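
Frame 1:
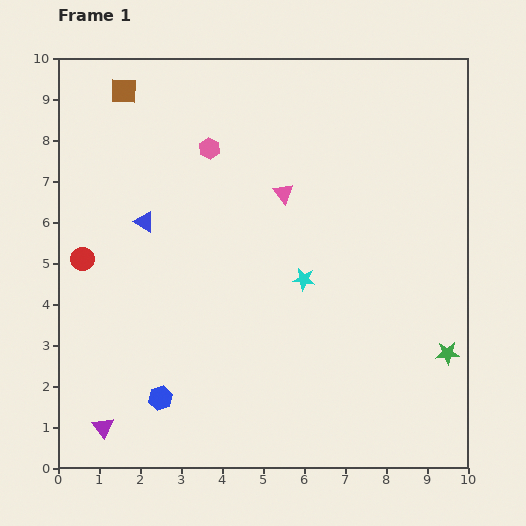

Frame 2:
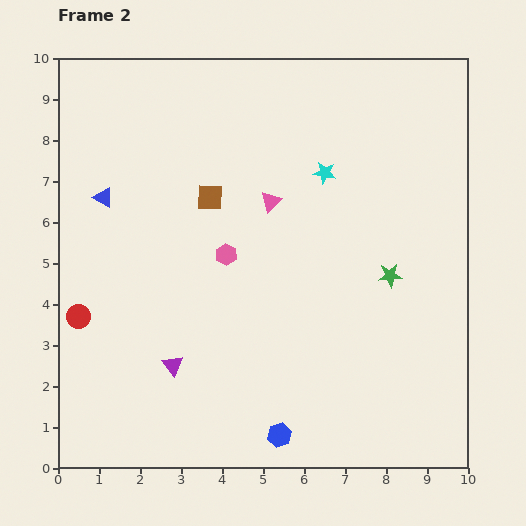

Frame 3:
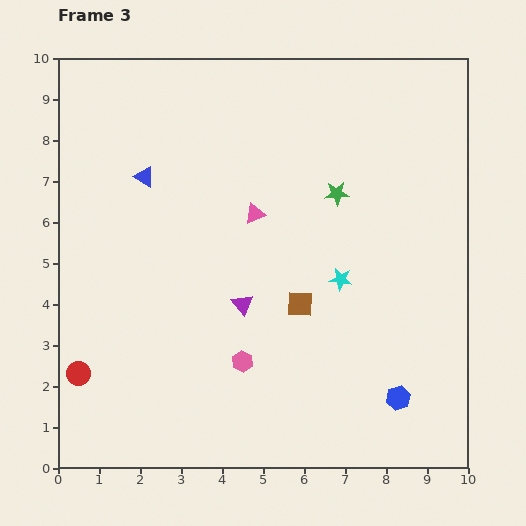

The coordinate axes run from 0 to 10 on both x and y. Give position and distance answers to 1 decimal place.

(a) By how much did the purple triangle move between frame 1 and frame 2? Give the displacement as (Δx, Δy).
(1.7, 1.5)

The purple triangle was at (1.1, 1.0) in frame 1 and (2.8, 2.5) in frame 2.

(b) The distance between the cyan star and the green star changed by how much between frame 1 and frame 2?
-0.9

Distance in frame 1: 3.9. Distance in frame 2: 3.0.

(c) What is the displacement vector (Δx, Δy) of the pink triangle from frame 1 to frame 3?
(-0.7, -0.5)

The pink triangle was at (5.5, 6.7) in frame 1 and (4.8, 6.2) in frame 3.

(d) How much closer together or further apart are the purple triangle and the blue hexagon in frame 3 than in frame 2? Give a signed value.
+1.3

Distance in frame 2: 3.1. Distance in frame 3: 4.4.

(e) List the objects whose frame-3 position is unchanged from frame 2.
none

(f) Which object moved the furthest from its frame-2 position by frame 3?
the brown square

(moved 3.4; next 3.0)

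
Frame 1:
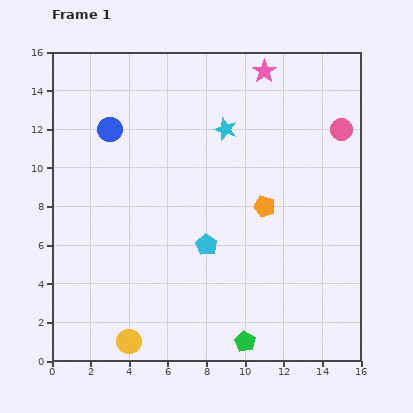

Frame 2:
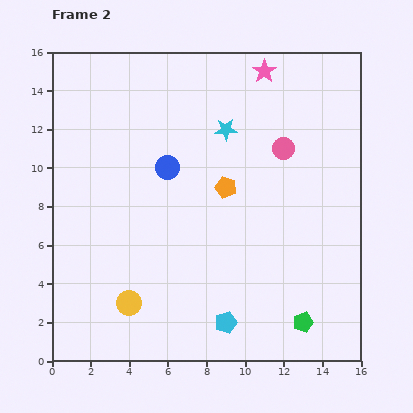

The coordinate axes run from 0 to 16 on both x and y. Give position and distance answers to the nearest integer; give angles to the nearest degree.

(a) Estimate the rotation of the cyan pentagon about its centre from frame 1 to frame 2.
23° clockwise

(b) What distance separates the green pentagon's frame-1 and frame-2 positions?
3

The green pentagon moved from (10, 1) to (13, 2), a distance of √(3² + 1²) ≈ 3.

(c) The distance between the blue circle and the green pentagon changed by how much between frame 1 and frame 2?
-2

Distance in frame 1: 13. Distance in frame 2: 11.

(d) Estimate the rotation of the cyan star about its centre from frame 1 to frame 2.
23° counter-clockwise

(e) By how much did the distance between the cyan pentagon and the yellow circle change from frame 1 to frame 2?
-1

Distance in frame 1: 6. Distance in frame 2: 5.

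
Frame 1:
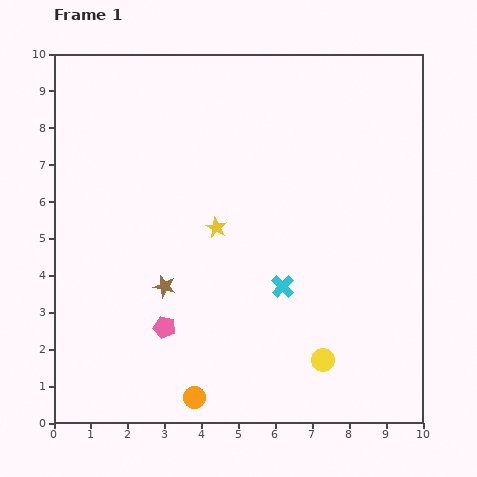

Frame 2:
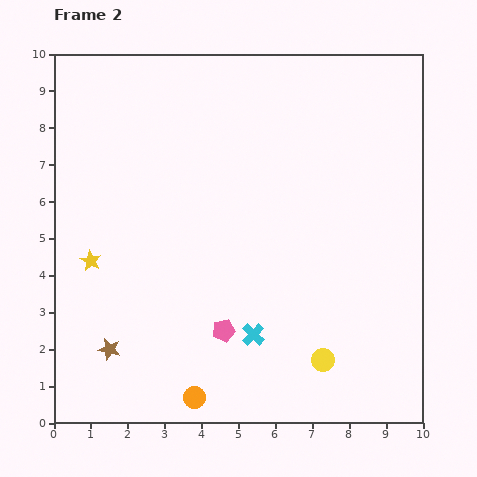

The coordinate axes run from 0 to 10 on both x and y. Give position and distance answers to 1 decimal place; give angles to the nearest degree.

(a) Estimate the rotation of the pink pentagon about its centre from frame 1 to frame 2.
26° counter-clockwise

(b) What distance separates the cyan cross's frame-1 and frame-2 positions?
1.5

The cyan cross moved from (6.2, 3.7) to (5.4, 2.4), a distance of √(0.8² + 1.3²) ≈ 1.5.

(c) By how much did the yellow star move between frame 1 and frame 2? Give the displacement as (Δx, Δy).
(-3.4, -0.9)

The yellow star was at (4.4, 5.3) in frame 1 and (1.0, 4.4) in frame 2.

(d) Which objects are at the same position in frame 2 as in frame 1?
the orange circle, the yellow circle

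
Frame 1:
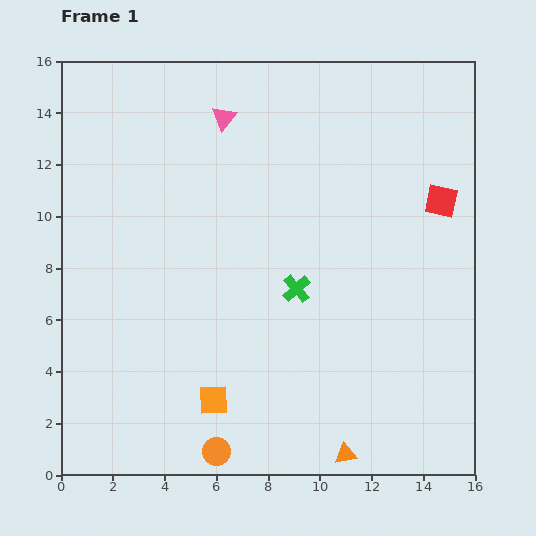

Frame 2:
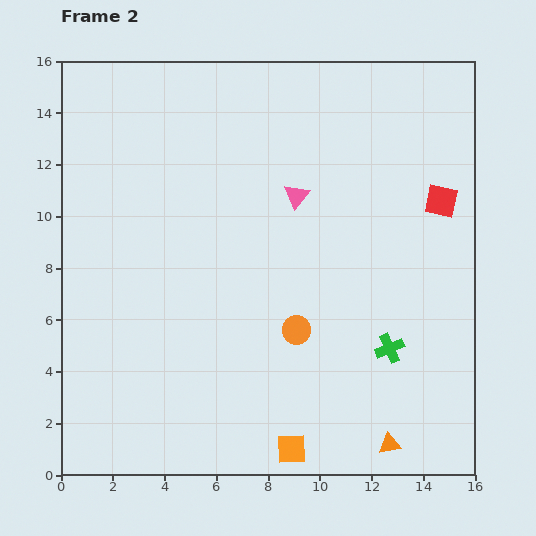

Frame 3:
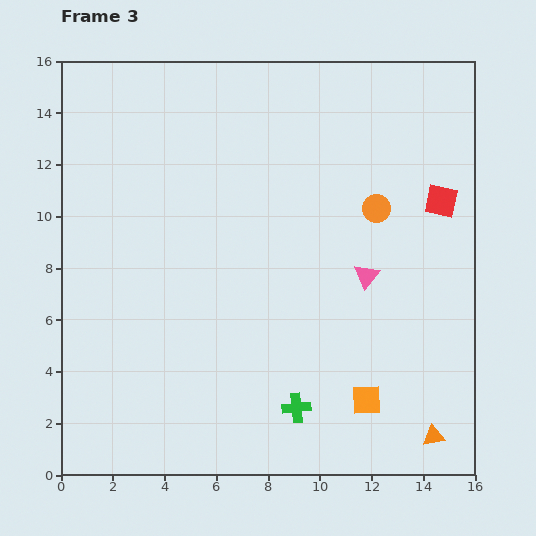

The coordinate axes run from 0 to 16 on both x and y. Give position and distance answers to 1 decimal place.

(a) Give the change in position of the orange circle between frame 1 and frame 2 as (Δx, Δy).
(3.1, 4.7)

The orange circle was at (6.0, 0.9) in frame 1 and (9.1, 5.6) in frame 2.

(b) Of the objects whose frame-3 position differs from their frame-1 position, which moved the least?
the orange triangle

(moved 3.5)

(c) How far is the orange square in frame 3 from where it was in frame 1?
5.9

The orange square moved from (5.9, 2.9) to (11.8, 2.9), a distance of √(5.9² + 0.0²) ≈ 5.9.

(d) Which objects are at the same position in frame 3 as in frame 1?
the red square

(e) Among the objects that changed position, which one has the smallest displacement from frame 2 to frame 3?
the orange triangle

(moved 1.7)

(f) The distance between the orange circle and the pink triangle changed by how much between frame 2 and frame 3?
-2.6

Distance in frame 2: 5.2. Distance in frame 3: 2.6.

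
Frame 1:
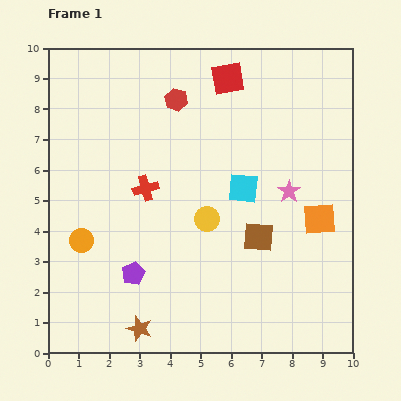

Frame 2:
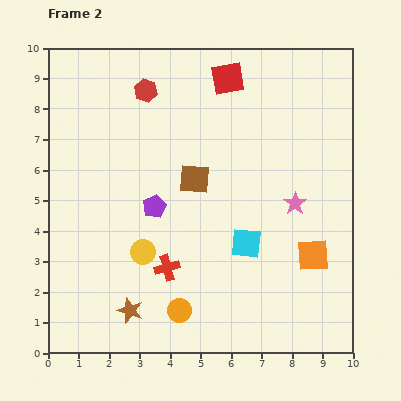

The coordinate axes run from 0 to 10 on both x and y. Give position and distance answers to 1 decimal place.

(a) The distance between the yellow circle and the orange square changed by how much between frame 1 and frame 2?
+1.9

Distance in frame 1: 3.7. Distance in frame 2: 5.6.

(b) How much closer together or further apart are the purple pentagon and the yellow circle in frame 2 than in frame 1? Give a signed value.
-1.4

Distance in frame 1: 3.0. Distance in frame 2: 1.6.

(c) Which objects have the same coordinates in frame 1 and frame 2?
the red square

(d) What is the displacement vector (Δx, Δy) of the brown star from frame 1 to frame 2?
(-0.3, 0.6)

The brown star was at (3.0, 0.8) in frame 1 and (2.7, 1.4) in frame 2.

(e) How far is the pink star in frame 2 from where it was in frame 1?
0.4

The pink star moved from (7.9, 5.3) to (8.1, 4.9), a distance of √(0.2² + 0.4²) ≈ 0.4.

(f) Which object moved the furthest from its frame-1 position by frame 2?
the orange circle

(moved 3.9; next 2.8)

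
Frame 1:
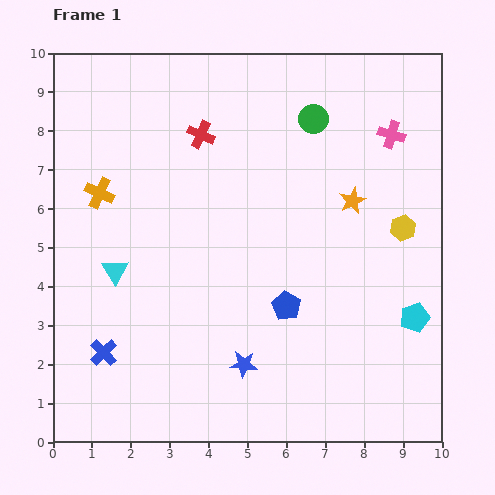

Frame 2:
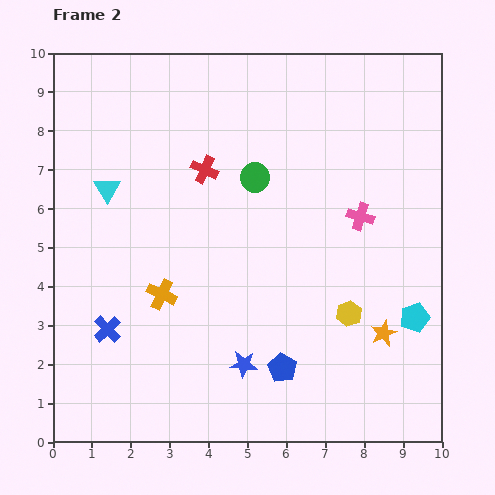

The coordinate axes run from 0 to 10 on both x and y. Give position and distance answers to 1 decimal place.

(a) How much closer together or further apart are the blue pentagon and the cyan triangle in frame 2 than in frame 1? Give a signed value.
+1.9

Distance in frame 1: 4.5. Distance in frame 2: 6.4.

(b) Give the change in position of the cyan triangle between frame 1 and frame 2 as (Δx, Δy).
(-0.2, 2.1)

The cyan triangle was at (1.6, 4.4) in frame 1 and (1.4, 6.5) in frame 2.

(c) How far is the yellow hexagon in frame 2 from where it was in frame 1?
2.6

The yellow hexagon moved from (9.0, 5.5) to (7.6, 3.3), a distance of √(1.4² + 2.2²) ≈ 2.6.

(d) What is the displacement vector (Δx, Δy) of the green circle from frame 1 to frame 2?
(-1.5, -1.5)

The green circle was at (6.7, 8.3) in frame 1 and (5.2, 6.8) in frame 2.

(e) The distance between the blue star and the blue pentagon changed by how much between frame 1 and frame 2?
-0.9

Distance in frame 1: 1.9. Distance in frame 2: 1.0.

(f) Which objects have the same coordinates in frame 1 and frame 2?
the blue star, the cyan pentagon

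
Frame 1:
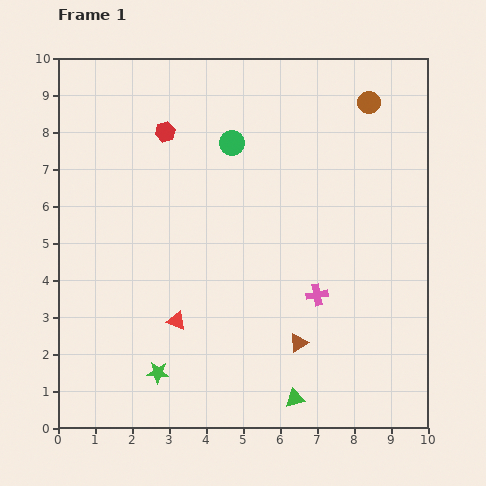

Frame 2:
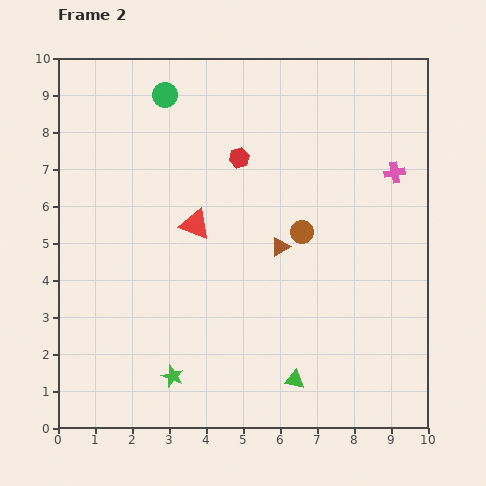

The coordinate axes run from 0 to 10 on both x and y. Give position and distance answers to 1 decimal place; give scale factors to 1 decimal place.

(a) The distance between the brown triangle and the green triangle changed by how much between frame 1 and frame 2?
+2.1

Distance in frame 1: 1.5. Distance in frame 2: 3.6.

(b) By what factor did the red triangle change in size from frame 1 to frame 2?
1.7×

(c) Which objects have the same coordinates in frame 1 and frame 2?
none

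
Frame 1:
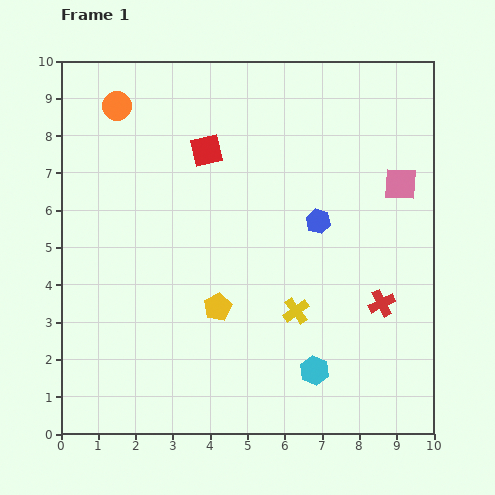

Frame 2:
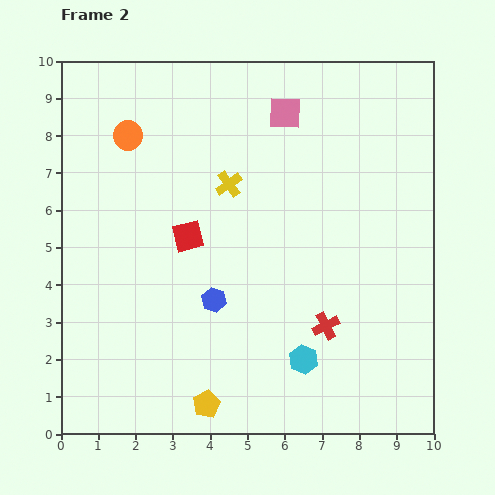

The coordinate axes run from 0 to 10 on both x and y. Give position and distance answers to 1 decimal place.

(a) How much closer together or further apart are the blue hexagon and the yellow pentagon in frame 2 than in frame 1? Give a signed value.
-0.7

Distance in frame 1: 3.5. Distance in frame 2: 2.8.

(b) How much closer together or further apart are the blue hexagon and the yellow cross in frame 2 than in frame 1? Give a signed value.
+0.6

Distance in frame 1: 2.5. Distance in frame 2: 3.1.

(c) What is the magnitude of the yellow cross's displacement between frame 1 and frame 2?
3.8

The yellow cross moved from (6.3, 3.3) to (4.5, 6.7), a distance of √(1.8² + 3.4²) ≈ 3.8.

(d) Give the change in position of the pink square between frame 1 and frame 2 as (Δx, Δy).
(-3.1, 1.9)

The pink square was at (9.1, 6.7) in frame 1 and (6.0, 8.6) in frame 2.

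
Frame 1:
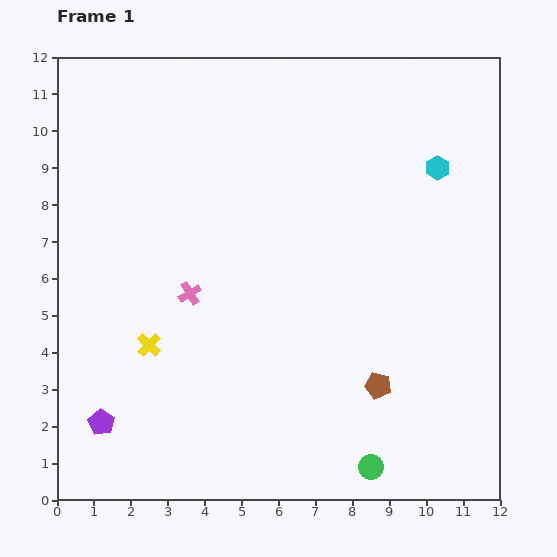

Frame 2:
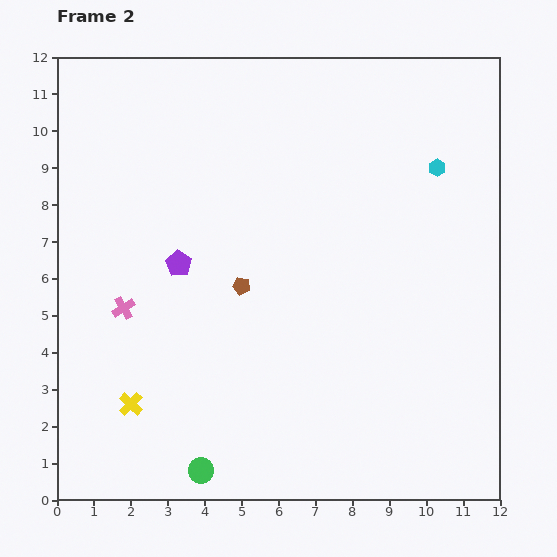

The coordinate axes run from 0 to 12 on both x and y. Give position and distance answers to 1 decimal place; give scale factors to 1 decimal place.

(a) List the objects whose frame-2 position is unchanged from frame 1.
the cyan hexagon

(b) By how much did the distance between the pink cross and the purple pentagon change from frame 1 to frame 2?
-2.3

Distance in frame 1: 4.2. Distance in frame 2: 1.9.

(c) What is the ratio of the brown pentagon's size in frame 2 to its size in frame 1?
0.7×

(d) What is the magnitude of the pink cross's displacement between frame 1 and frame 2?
1.8

The pink cross moved from (3.6, 5.6) to (1.8, 5.2), a distance of √(1.8² + 0.4²) ≈ 1.8.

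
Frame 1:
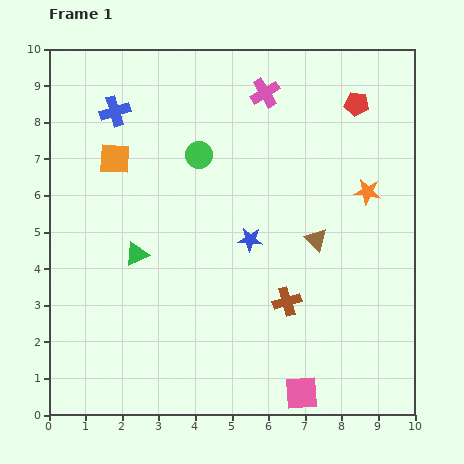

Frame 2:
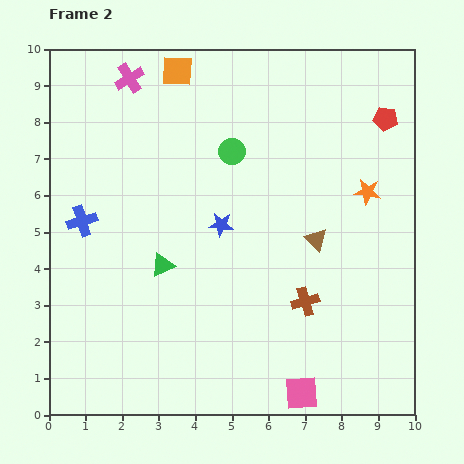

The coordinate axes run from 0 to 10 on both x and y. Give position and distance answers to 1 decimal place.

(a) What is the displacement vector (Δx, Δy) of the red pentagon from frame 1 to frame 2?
(0.8, -0.4)

The red pentagon was at (8.4, 8.5) in frame 1 and (9.2, 8.1) in frame 2.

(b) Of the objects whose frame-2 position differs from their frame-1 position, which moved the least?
the brown cross

(moved 0.5)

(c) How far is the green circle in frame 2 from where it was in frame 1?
0.9

The green circle moved from (4.1, 7.1) to (5.0, 7.2), a distance of √(0.9² + 0.1²) ≈ 0.9.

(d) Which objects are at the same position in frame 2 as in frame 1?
the orange star, the pink square, the brown triangle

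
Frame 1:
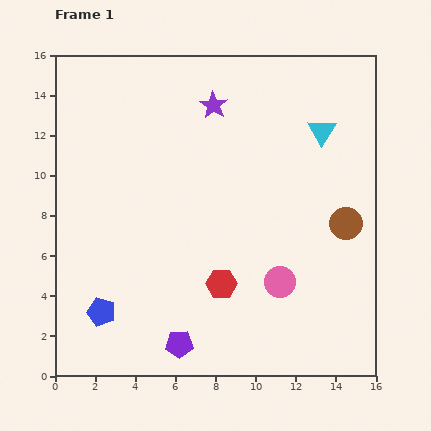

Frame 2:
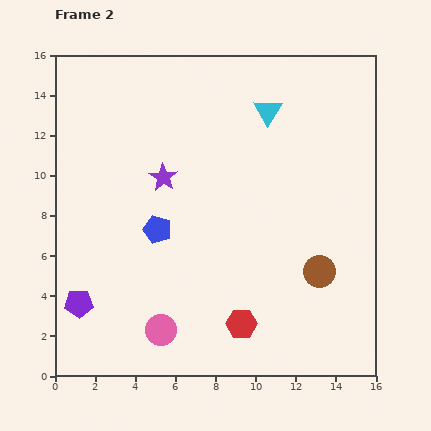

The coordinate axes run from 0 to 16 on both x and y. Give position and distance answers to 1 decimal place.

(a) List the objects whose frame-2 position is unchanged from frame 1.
none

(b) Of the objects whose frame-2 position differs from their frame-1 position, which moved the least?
the red hexagon

(moved 2.2)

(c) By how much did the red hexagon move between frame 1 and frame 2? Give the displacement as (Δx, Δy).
(1.0, -2.0)

The red hexagon was at (8.3, 4.6) in frame 1 and (9.3, 2.6) in frame 2.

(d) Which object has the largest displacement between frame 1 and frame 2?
the pink circle

(moved 6.4; next 5.4)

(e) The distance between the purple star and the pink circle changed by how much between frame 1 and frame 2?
-1.8

Distance in frame 1: 9.4. Distance in frame 2: 7.6.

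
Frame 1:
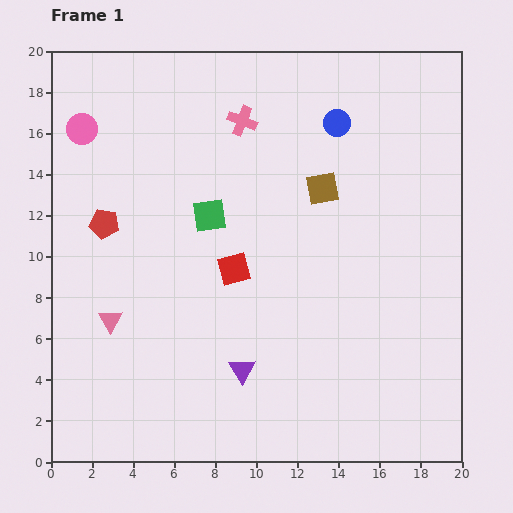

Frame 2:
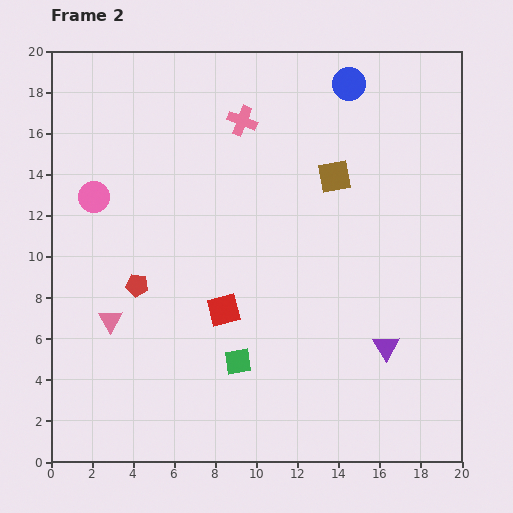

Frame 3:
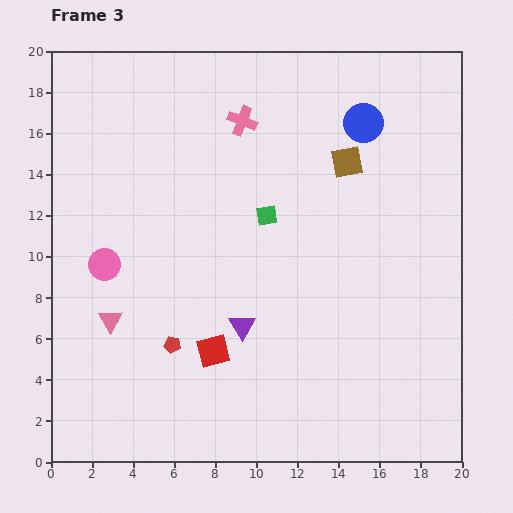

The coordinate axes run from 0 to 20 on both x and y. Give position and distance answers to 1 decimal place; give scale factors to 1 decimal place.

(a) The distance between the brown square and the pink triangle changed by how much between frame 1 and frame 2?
+0.9

Distance in frame 1: 12.1. Distance in frame 2: 13.0.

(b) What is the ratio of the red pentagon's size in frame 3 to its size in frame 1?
0.6×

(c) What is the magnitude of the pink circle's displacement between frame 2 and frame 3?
3.3

The pink circle moved from (2.1, 12.9) to (2.6, 9.6), a distance of √(0.5² + 3.3²) ≈ 3.3.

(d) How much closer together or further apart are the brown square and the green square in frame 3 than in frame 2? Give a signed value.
-5.5

Distance in frame 2: 10.2. Distance in frame 3: 4.7.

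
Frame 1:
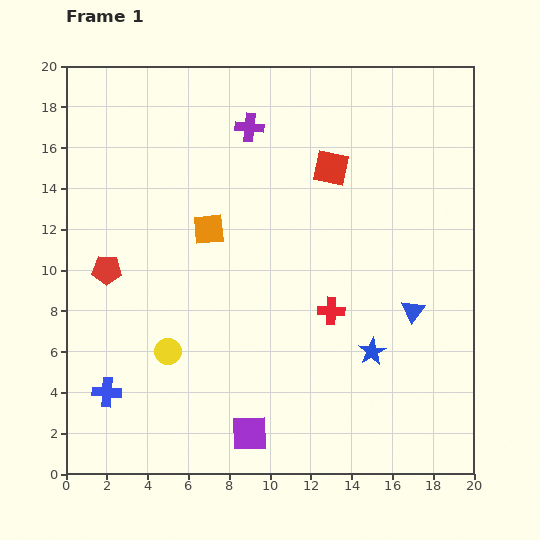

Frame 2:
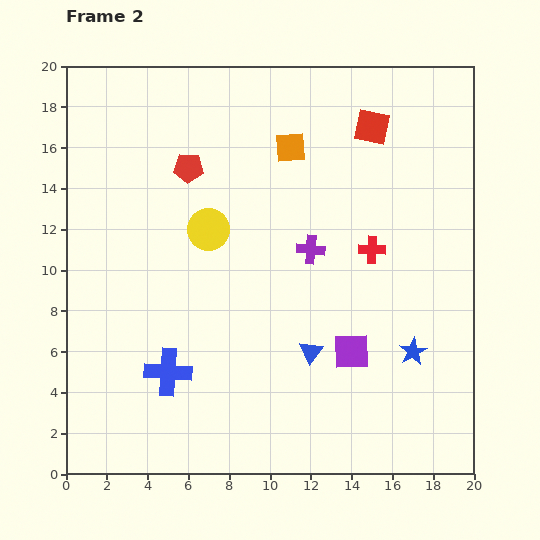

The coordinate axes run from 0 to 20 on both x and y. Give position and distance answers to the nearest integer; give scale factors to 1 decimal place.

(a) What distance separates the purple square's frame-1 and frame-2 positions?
6

The purple square moved from (9, 2) to (14, 6), a distance of √(5² + 4²) ≈ 6.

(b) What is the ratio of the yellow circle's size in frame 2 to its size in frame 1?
1.6×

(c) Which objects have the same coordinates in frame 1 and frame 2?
none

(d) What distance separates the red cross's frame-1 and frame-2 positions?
4

The red cross moved from (13, 8) to (15, 11), a distance of √(2² + 3²) ≈ 4.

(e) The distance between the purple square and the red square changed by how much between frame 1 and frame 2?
-3

Distance in frame 1: 14. Distance in frame 2: 11.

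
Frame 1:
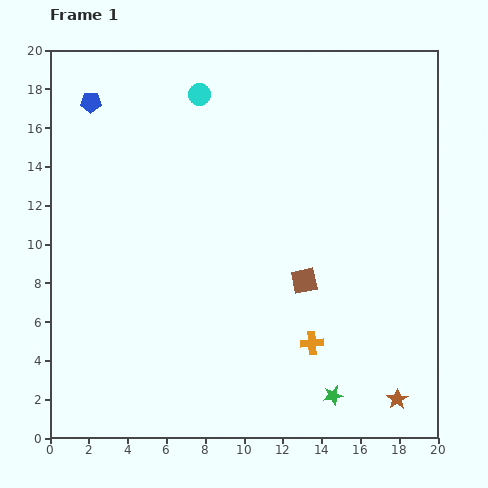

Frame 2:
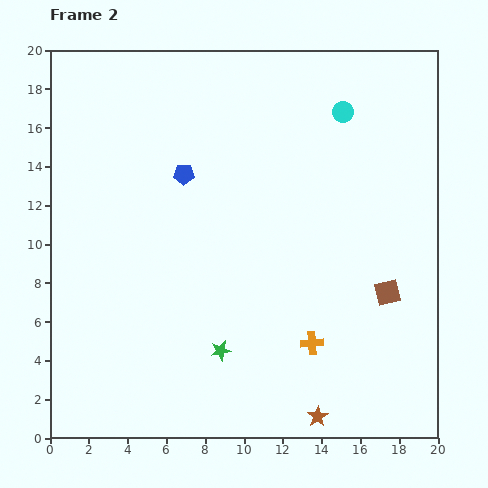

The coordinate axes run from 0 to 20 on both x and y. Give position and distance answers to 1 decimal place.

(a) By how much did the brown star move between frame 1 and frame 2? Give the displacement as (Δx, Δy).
(-4.1, -0.9)

The brown star was at (17.9, 2.0) in frame 1 and (13.8, 1.1) in frame 2.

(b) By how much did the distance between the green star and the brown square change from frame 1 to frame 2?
+3.0

Distance in frame 1: 6.1. Distance in frame 2: 9.1.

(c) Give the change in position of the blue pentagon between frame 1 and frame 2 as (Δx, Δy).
(4.8, -3.7)

The blue pentagon was at (2.1, 17.3) in frame 1 and (6.9, 13.6) in frame 2.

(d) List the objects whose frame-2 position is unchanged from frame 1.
the orange cross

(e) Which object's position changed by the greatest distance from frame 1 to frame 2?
the cyan circle

(moved 7.5; next 6.2)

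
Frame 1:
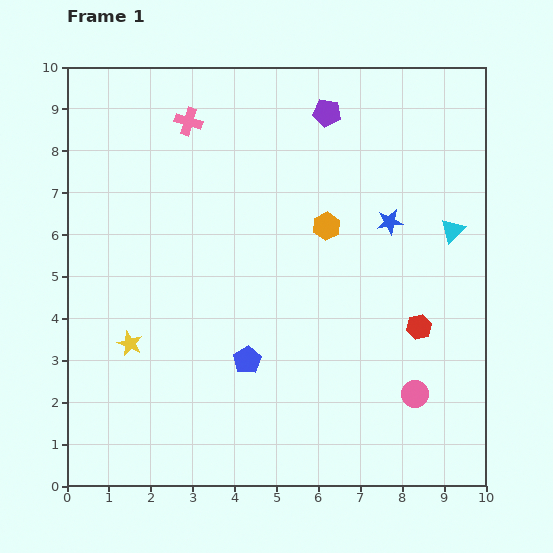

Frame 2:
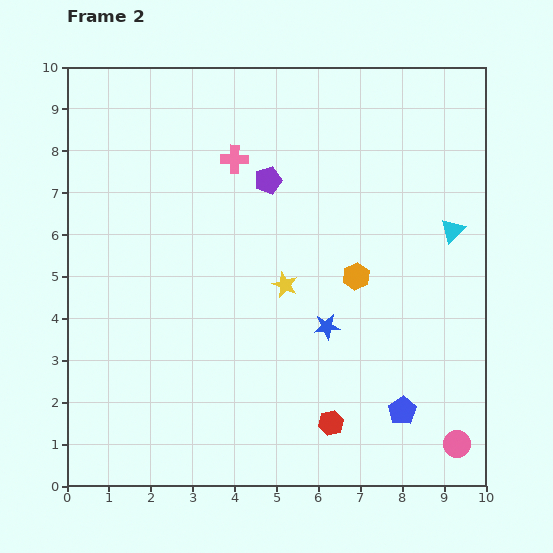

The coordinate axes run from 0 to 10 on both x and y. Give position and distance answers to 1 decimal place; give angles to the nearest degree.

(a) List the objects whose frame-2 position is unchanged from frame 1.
the cyan triangle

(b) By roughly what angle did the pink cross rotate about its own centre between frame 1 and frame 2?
17° counter-clockwise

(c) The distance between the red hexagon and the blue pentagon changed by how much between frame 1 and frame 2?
-2.5

Distance in frame 1: 4.2. Distance in frame 2: 1.7.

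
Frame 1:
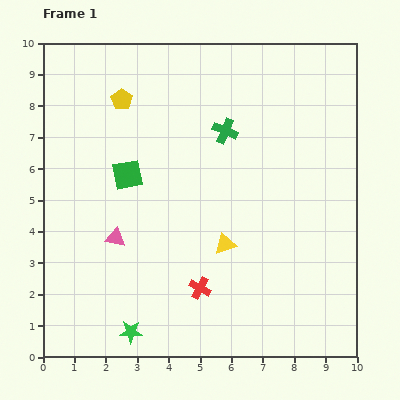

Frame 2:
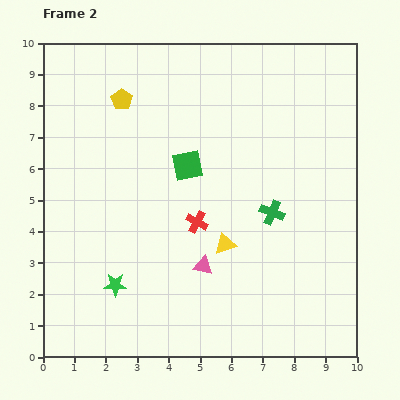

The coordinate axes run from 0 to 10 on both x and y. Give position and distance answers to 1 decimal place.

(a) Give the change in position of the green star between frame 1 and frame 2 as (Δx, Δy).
(-0.5, 1.5)

The green star was at (2.8, 0.8) in frame 1 and (2.3, 2.3) in frame 2.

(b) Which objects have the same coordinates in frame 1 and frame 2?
the yellow triangle, the yellow pentagon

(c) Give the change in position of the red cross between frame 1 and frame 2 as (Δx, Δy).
(-0.1, 2.1)

The red cross was at (5.0, 2.2) in frame 1 and (4.9, 4.3) in frame 2.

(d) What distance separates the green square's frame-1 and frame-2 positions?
1.9

The green square moved from (2.7, 5.8) to (4.6, 6.1), a distance of √(1.9² + 0.3²) ≈ 1.9.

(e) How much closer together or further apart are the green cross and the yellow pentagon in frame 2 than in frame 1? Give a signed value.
+2.6

Distance in frame 1: 3.4. Distance in frame 2: 6.0.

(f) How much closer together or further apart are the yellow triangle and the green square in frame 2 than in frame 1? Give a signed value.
-1.0

Distance in frame 1: 3.8. Distance in frame 2: 2.8.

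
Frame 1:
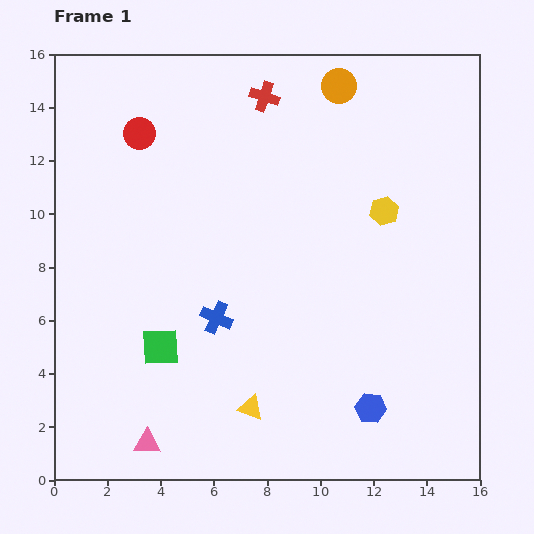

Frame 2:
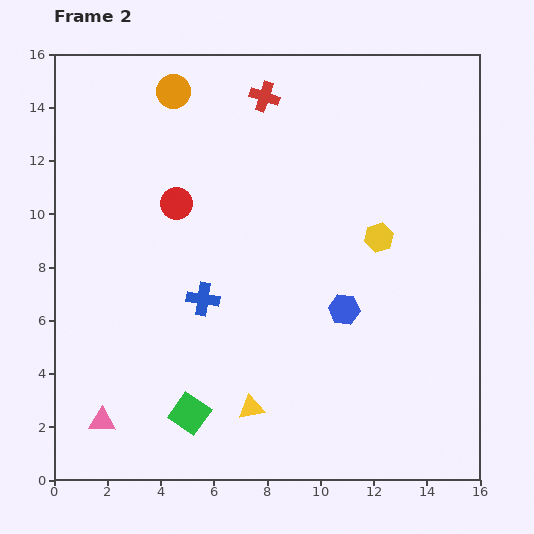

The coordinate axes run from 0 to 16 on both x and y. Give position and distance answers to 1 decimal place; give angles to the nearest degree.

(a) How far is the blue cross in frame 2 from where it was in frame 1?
0.9

The blue cross moved from (6.1, 6.1) to (5.6, 6.8), a distance of √(0.5² + 0.7²) ≈ 0.9.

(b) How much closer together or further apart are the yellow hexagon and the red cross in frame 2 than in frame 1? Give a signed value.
+0.6

Distance in frame 1: 6.2. Distance in frame 2: 6.8.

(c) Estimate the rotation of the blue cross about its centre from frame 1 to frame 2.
17° counter-clockwise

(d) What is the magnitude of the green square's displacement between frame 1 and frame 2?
2.7

The green square moved from (4.0, 5.0) to (5.1, 2.5), a distance of √(1.1² + 2.5²) ≈ 2.7.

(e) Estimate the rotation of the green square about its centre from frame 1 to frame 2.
37° clockwise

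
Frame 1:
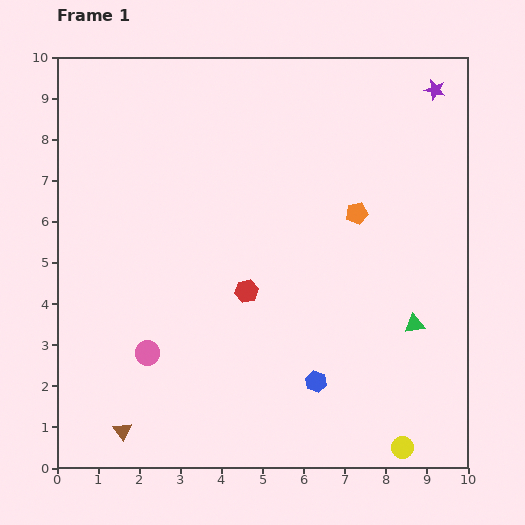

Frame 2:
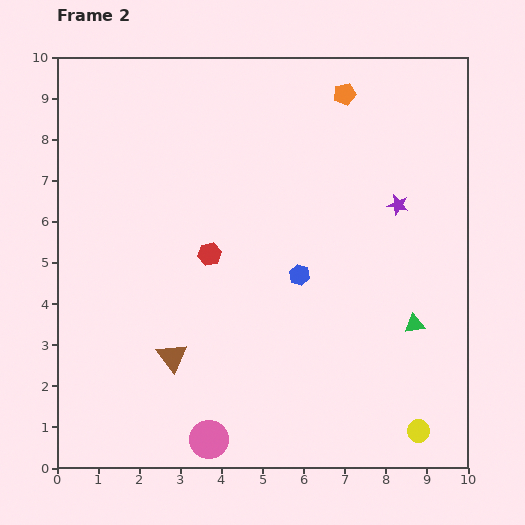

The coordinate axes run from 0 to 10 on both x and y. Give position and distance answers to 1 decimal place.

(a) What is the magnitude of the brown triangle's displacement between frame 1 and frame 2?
2.2

The brown triangle moved from (1.6, 0.9) to (2.8, 2.7), a distance of √(1.2² + 1.8²) ≈ 2.2.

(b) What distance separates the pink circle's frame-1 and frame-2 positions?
2.6

The pink circle moved from (2.2, 2.8) to (3.7, 0.7), a distance of √(1.5² + 2.1²) ≈ 2.6.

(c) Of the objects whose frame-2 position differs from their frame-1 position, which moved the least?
the yellow circle

(moved 0.6)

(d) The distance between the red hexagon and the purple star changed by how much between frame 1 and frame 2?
-1.9

Distance in frame 1: 6.7. Distance in frame 2: 4.8.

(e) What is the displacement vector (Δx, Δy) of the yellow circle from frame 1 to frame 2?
(0.4, 0.4)

The yellow circle was at (8.4, 0.5) in frame 1 and (8.8, 0.9) in frame 2.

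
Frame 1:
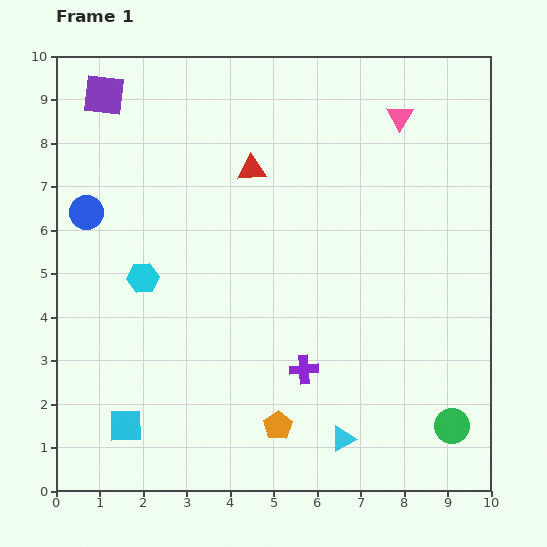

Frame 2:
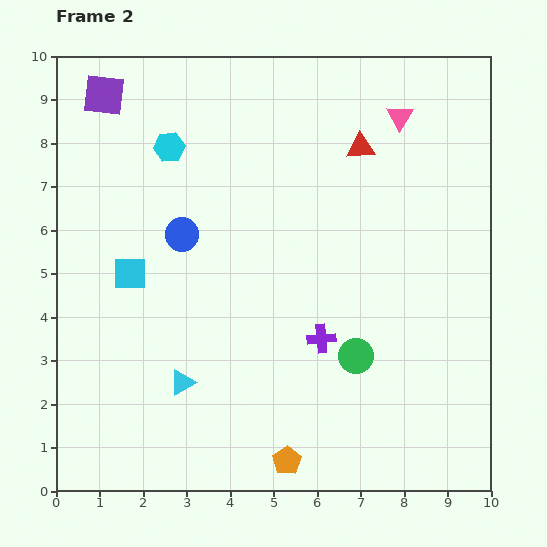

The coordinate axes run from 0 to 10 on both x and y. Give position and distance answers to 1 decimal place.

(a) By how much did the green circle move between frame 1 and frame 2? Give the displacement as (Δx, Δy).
(-2.2, 1.6)

The green circle was at (9.1, 1.5) in frame 1 and (6.9, 3.1) in frame 2.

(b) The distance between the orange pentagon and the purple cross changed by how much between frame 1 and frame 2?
+1.5

Distance in frame 1: 1.4. Distance in frame 2: 2.9.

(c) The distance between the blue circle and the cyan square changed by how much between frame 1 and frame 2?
-3.5

Distance in frame 1: 5.0. Distance in frame 2: 1.5.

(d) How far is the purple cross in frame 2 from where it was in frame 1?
0.8

The purple cross moved from (5.7, 2.8) to (6.1, 3.5), a distance of √(0.4² + 0.7²) ≈ 0.8.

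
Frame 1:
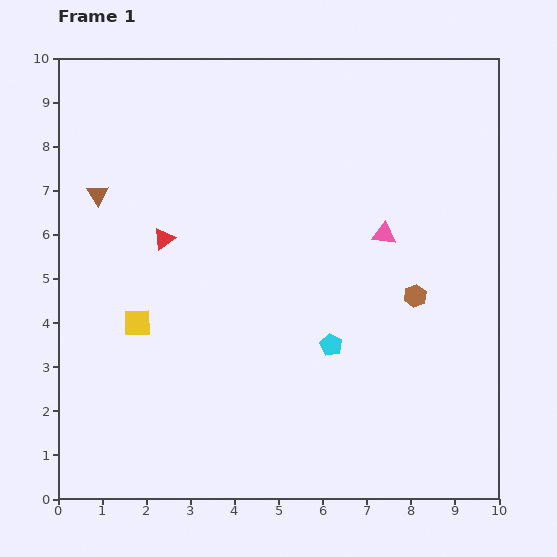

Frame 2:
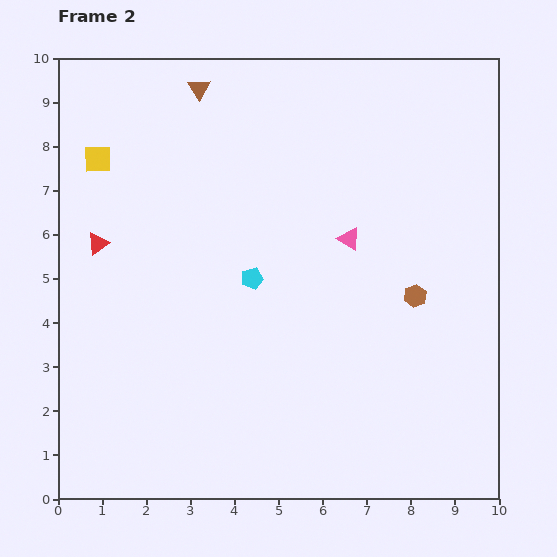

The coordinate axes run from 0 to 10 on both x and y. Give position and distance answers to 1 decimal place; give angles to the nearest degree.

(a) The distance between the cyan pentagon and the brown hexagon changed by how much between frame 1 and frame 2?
+1.5

Distance in frame 1: 2.2. Distance in frame 2: 3.7.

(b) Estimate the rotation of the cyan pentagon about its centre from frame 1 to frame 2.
29° clockwise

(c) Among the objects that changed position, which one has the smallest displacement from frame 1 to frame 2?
the pink triangle

(moved 0.8)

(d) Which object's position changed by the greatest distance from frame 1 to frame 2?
the yellow square

(moved 3.8; next 3.3)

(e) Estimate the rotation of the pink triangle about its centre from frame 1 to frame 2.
24° clockwise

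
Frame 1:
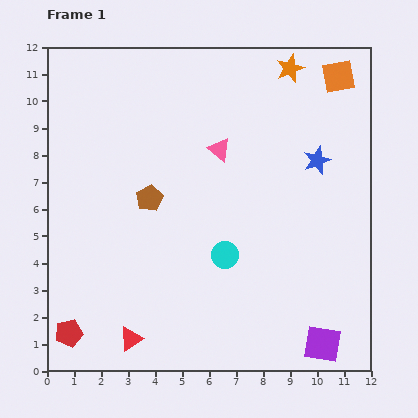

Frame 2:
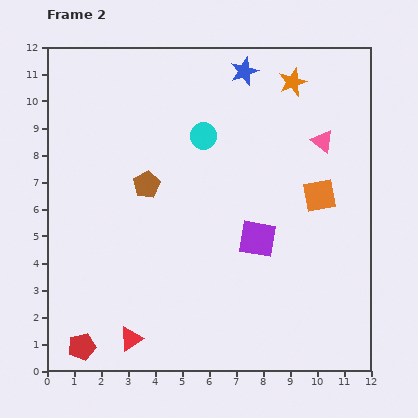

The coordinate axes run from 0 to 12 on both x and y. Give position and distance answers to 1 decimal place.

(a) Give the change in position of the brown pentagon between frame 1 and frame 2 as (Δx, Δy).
(-0.1, 0.5)

The brown pentagon was at (3.8, 6.4) in frame 1 and (3.7, 6.9) in frame 2.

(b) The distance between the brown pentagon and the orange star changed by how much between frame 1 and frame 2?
-0.5

Distance in frame 1: 7.1. Distance in frame 2: 6.6.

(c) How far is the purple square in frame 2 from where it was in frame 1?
4.6

The purple square moved from (10.2, 1.0) to (7.8, 4.9), a distance of √(2.4² + 3.9²) ≈ 4.6.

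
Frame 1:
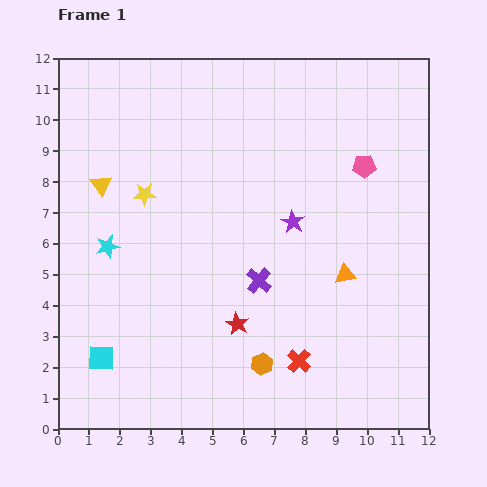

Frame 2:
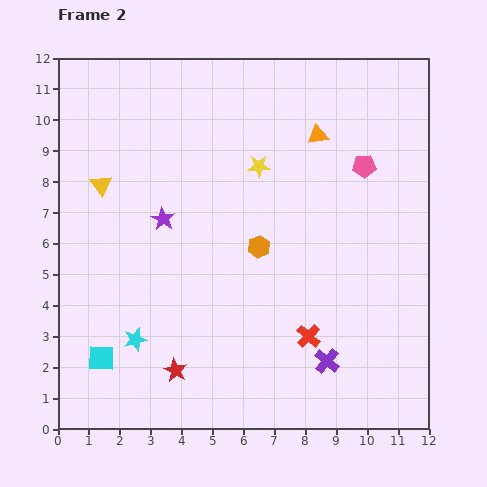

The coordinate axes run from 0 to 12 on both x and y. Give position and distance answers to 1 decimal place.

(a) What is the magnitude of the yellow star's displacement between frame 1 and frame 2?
3.8

The yellow star moved from (2.8, 7.6) to (6.5, 8.5), a distance of √(3.7² + 0.9²) ≈ 3.8.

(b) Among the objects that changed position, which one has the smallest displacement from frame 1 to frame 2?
the red cross

(moved 0.9)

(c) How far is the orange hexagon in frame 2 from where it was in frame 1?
3.8

The orange hexagon moved from (6.6, 2.1) to (6.5, 5.9), a distance of √(0.1² + 3.8²) ≈ 3.8.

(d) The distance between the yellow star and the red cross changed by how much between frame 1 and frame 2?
-1.7

Distance in frame 1: 7.4. Distance in frame 2: 5.7.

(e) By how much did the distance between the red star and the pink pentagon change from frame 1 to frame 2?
+2.5

Distance in frame 1: 6.5. Distance in frame 2: 9.0.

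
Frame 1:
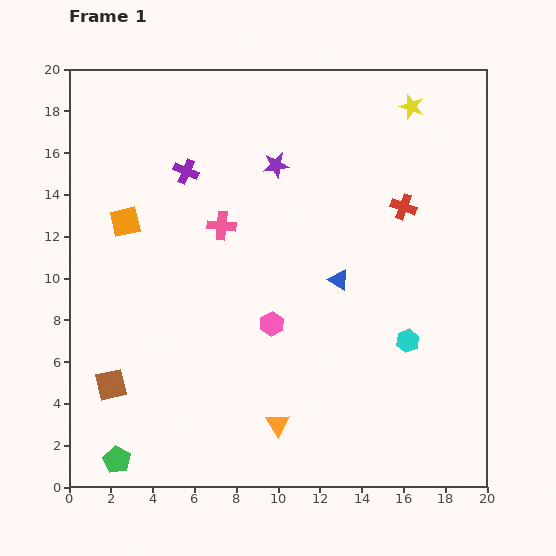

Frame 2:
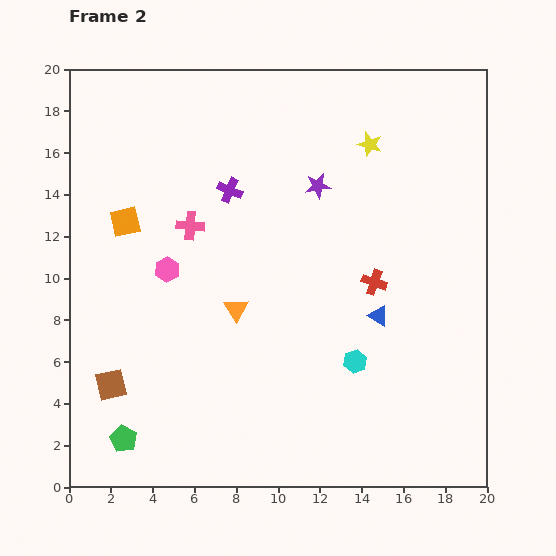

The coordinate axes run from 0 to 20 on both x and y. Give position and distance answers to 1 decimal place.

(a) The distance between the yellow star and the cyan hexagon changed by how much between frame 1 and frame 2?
-0.8

Distance in frame 1: 11.2. Distance in frame 2: 10.4.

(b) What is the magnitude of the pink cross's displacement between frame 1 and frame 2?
1.5

The pink cross moved from (7.3, 12.5) to (5.8, 12.5), a distance of √(1.5² + 0.0²) ≈ 1.5.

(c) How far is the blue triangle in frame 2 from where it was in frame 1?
2.5

The blue triangle moved from (12.9, 9.9) to (14.8, 8.2), a distance of √(1.9² + 1.7²) ≈ 2.5.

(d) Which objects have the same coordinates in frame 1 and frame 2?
the brown square, the orange square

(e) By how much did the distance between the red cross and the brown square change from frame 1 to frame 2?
-2.9

Distance in frame 1: 16.4. Distance in frame 2: 13.5.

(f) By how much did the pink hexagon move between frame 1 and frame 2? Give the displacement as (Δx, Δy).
(-5.0, 2.6)

The pink hexagon was at (9.7, 7.8) in frame 1 and (4.7, 10.4) in frame 2.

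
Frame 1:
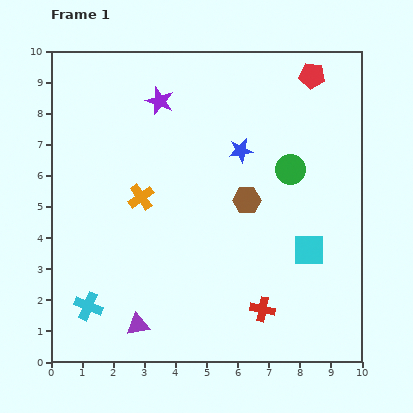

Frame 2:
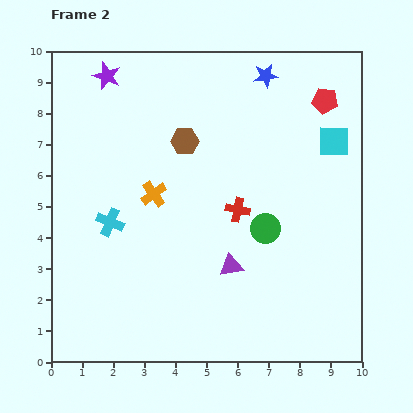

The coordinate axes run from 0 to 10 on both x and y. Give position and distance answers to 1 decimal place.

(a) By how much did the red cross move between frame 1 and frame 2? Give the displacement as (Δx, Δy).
(-0.8, 3.2)

The red cross was at (6.8, 1.7) in frame 1 and (6.0, 4.9) in frame 2.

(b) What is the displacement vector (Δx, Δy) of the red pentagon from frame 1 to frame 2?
(0.4, -0.8)

The red pentagon was at (8.4, 9.2) in frame 1 and (8.8, 8.4) in frame 2.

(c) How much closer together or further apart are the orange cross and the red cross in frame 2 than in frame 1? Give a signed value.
-2.6

Distance in frame 1: 5.3. Distance in frame 2: 2.7.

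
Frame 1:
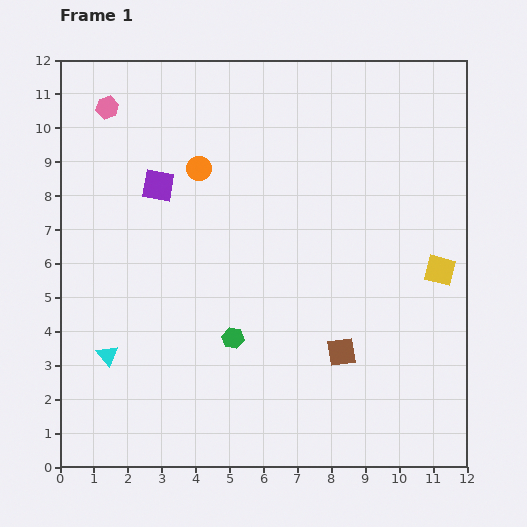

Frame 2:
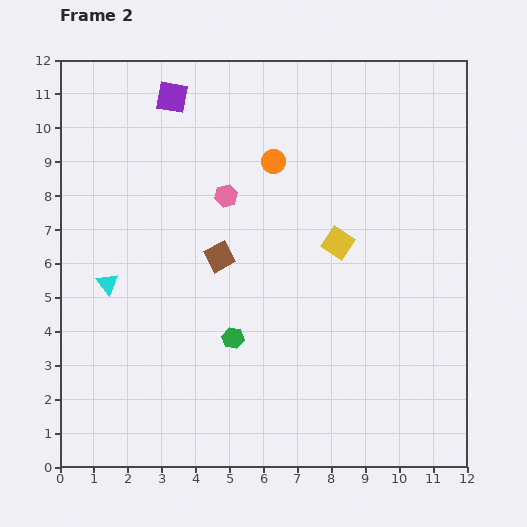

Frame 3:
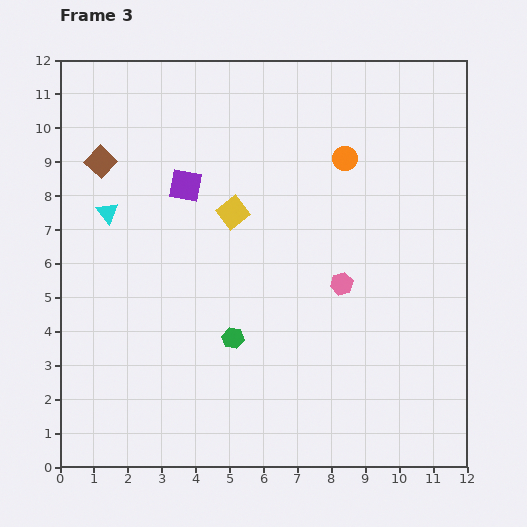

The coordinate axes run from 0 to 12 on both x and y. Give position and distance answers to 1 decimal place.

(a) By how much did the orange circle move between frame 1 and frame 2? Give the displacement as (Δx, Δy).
(2.2, 0.2)

The orange circle was at (4.1, 8.8) in frame 1 and (6.3, 9.0) in frame 2.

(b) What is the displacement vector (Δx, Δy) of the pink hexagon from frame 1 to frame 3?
(6.9, -5.2)

The pink hexagon was at (1.4, 10.6) in frame 1 and (8.3, 5.4) in frame 3.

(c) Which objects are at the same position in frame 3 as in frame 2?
the green hexagon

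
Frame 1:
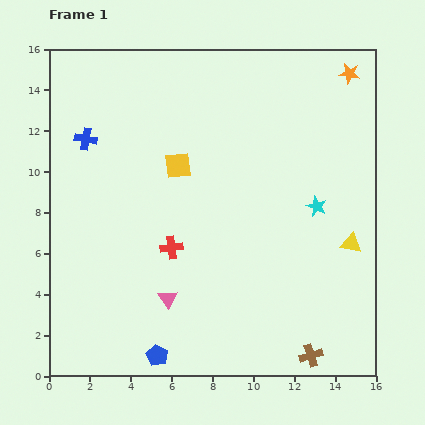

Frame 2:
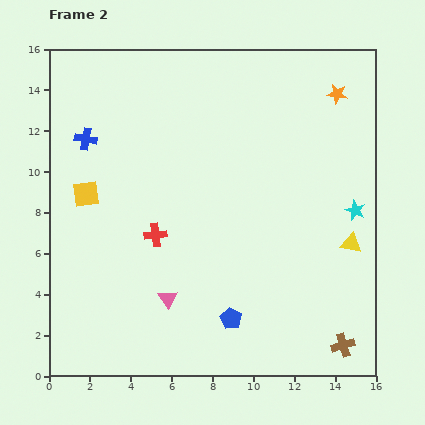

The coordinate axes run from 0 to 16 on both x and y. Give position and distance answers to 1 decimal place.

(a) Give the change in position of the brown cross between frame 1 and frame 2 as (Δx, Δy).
(1.6, 0.5)

The brown cross was at (12.8, 1.0) in frame 1 and (14.4, 1.5) in frame 2.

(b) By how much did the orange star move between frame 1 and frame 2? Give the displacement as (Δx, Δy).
(-0.6, -1.0)

The orange star was at (14.7, 14.8) in frame 1 and (14.1, 13.8) in frame 2.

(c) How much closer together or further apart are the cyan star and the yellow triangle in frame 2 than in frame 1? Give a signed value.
-0.9

Distance in frame 1: 2.5. Distance in frame 2: 1.6.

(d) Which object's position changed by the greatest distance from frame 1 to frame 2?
the yellow square

(moved 4.7; next 4.0)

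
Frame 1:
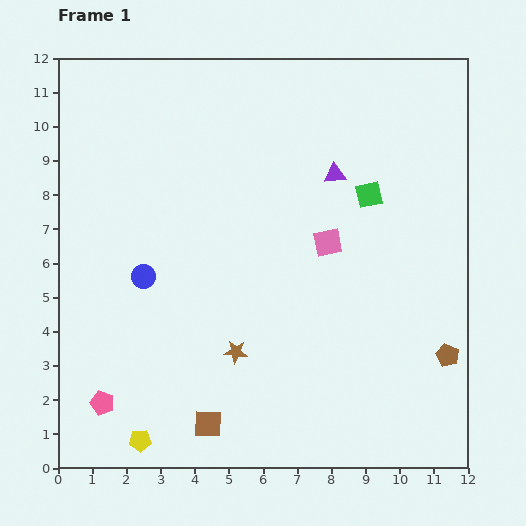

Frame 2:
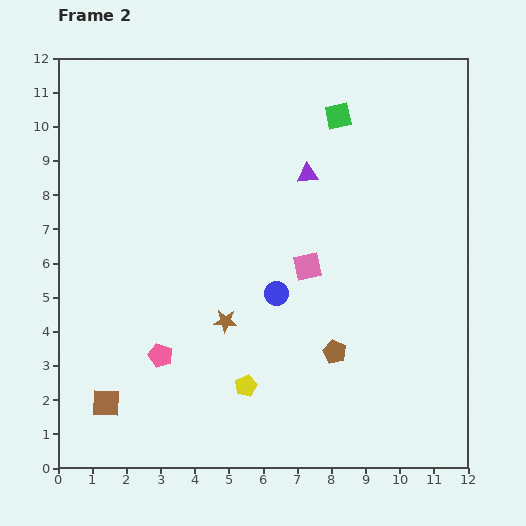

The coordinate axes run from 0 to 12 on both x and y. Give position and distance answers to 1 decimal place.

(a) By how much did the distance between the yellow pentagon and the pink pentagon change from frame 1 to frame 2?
+1.1

Distance in frame 1: 1.6. Distance in frame 2: 2.7.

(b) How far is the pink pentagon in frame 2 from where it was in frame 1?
2.2

The pink pentagon moved from (1.3, 1.9) to (3.0, 3.3), a distance of √(1.7² + 1.4²) ≈ 2.2.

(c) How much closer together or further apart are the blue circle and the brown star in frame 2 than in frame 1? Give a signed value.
-1.8

Distance in frame 1: 3.5. Distance in frame 2: 1.7.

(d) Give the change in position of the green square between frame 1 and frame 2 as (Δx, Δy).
(-0.9, 2.3)

The green square was at (9.1, 8.0) in frame 1 and (8.2, 10.3) in frame 2.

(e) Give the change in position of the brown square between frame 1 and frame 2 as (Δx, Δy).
(-3.0, 0.6)

The brown square was at (4.4, 1.3) in frame 1 and (1.4, 1.9) in frame 2.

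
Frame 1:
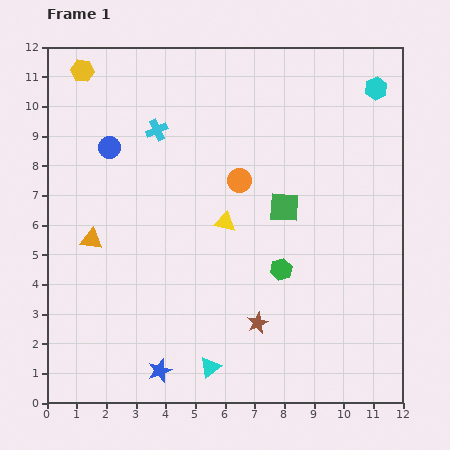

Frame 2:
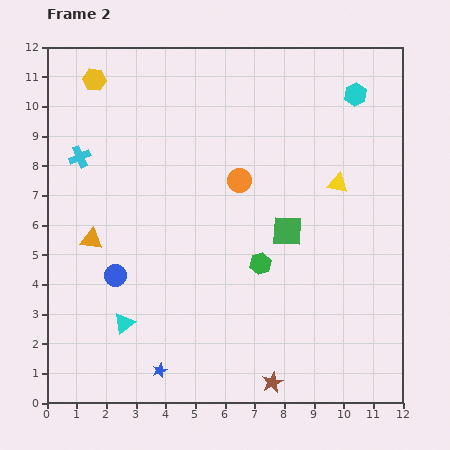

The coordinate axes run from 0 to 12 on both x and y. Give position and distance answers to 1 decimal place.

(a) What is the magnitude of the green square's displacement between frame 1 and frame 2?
0.8

The green square moved from (8.0, 6.6) to (8.1, 5.8), a distance of √(0.1² + 0.8²) ≈ 0.8.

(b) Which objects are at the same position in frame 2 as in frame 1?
the orange triangle, the blue star, the orange circle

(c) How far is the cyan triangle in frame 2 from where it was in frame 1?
3.3

The cyan triangle moved from (5.5, 1.2) to (2.6, 2.7), a distance of √(2.9² + 1.5²) ≈ 3.3.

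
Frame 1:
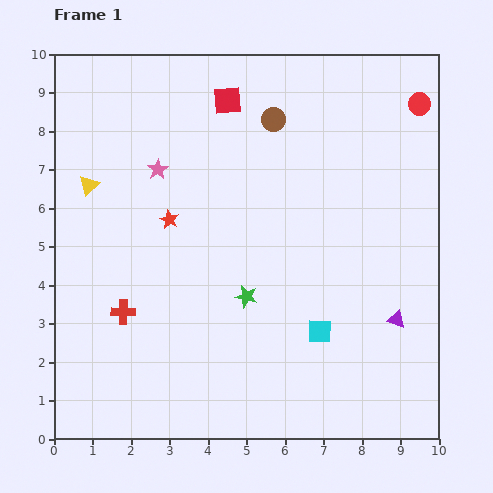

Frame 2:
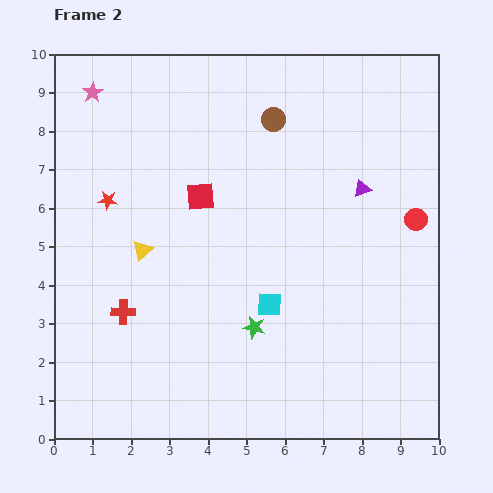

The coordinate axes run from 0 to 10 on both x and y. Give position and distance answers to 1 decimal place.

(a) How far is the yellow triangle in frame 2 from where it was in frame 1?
2.2

The yellow triangle moved from (0.9, 6.6) to (2.3, 4.9), a distance of √(1.4² + 1.7²) ≈ 2.2.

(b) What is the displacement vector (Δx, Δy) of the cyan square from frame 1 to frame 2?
(-1.3, 0.7)

The cyan square was at (6.9, 2.8) in frame 1 and (5.6, 3.5) in frame 2.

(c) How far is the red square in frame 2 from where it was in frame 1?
2.6

The red square moved from (4.5, 8.8) to (3.8, 6.3), a distance of √(0.7² + 2.5²) ≈ 2.6.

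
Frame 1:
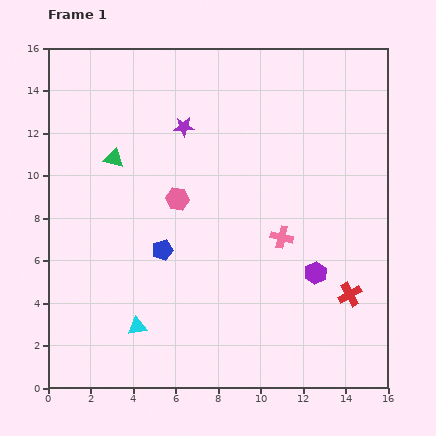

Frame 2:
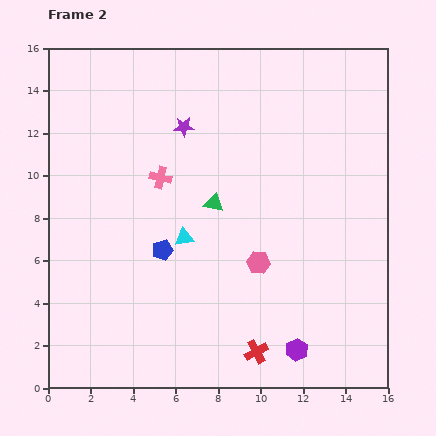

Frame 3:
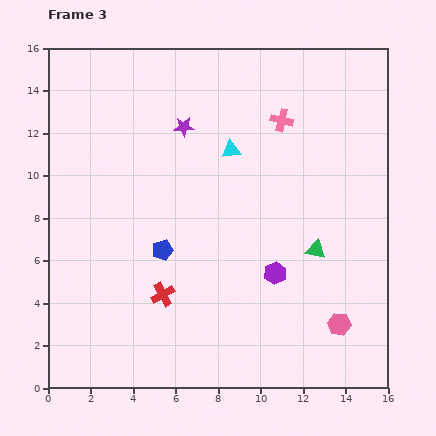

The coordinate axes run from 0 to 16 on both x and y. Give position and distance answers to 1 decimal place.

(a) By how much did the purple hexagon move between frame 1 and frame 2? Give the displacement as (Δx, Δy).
(-0.9, -3.6)

The purple hexagon was at (12.6, 5.4) in frame 1 and (11.7, 1.8) in frame 2.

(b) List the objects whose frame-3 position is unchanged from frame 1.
the blue pentagon, the purple star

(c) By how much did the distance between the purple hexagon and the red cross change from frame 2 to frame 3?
+3.5

Distance in frame 2: 1.9. Distance in frame 3: 5.4.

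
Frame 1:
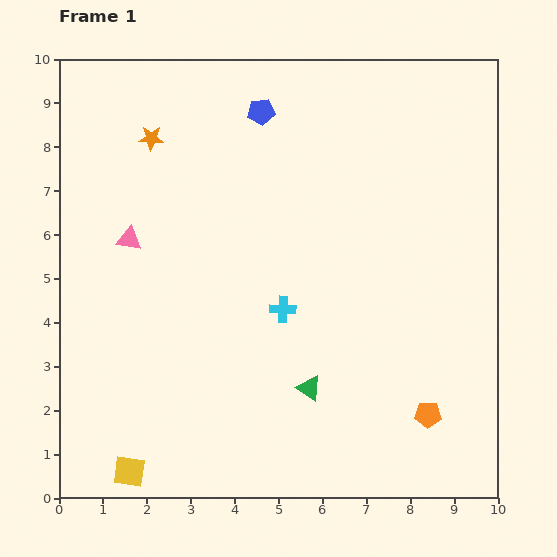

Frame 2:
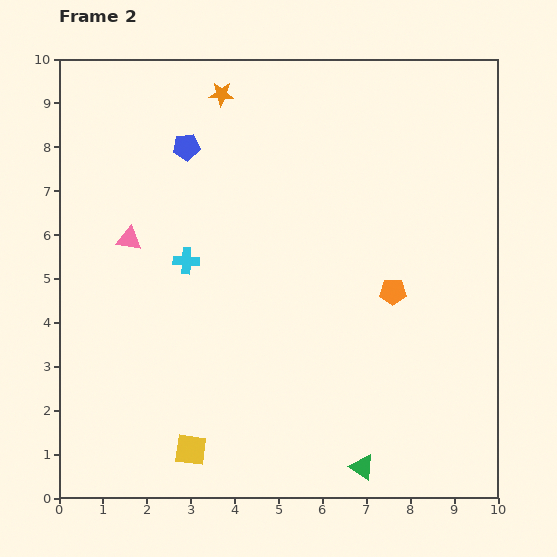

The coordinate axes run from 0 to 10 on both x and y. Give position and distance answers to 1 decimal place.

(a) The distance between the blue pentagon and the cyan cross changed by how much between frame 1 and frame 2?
-1.9

Distance in frame 1: 4.5. Distance in frame 2: 2.6.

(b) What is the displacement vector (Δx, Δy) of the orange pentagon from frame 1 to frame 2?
(-0.8, 2.8)

The orange pentagon was at (8.4, 1.9) in frame 1 and (7.6, 4.7) in frame 2.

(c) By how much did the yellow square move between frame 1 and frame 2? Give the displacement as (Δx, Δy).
(1.4, 0.5)

The yellow square was at (1.6, 0.6) in frame 1 and (3.0, 1.1) in frame 2.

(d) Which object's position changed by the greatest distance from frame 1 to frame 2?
the orange pentagon

(moved 2.9; next 2.5)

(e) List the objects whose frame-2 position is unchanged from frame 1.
the pink triangle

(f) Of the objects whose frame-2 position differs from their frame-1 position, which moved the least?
the yellow square

(moved 1.5)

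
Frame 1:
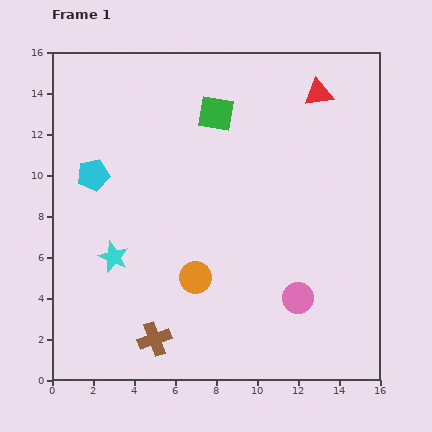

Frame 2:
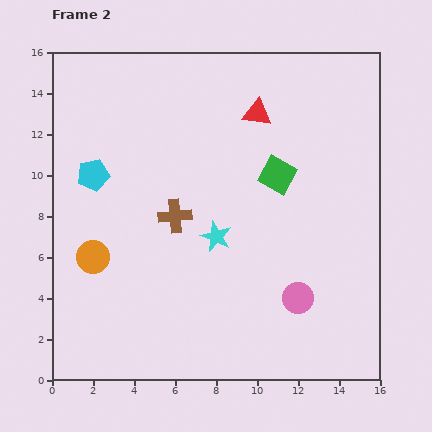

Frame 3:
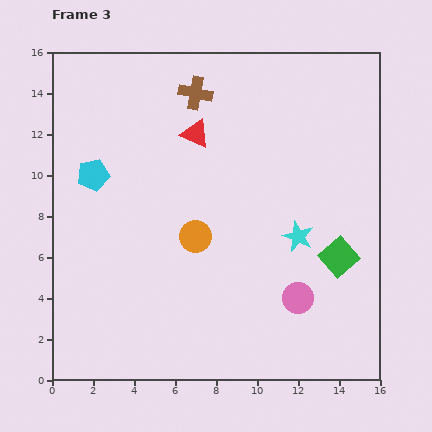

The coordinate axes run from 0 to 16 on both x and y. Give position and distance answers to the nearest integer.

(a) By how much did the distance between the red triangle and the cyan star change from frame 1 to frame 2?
-7

Distance in frame 1: 13. Distance in frame 2: 6.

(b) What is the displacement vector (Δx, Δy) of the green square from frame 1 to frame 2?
(3, -3)

The green square was at (8, 13) in frame 1 and (11, 10) in frame 2.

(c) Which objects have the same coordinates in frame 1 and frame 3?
the pink circle, the cyan pentagon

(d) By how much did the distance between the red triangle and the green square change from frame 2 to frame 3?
+6

Distance in frame 2: 3. Distance in frame 3: 9.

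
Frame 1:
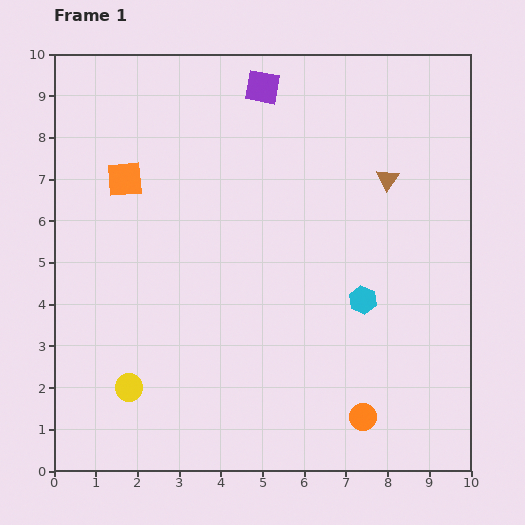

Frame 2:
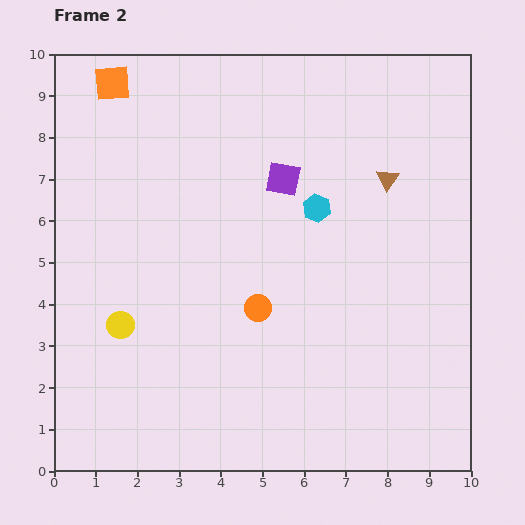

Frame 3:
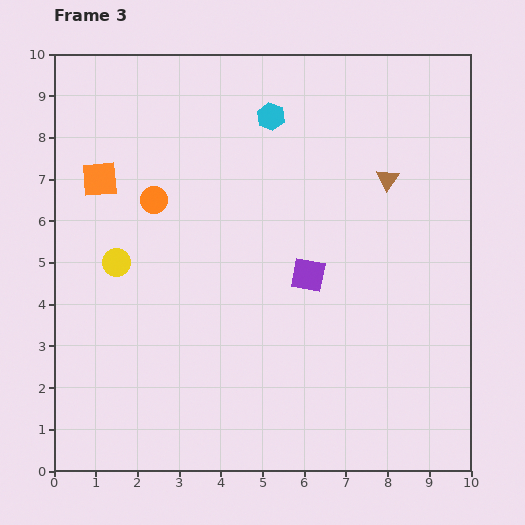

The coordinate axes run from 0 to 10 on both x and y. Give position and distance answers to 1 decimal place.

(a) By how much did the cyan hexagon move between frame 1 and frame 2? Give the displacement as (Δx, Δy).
(-1.1, 2.2)

The cyan hexagon was at (7.4, 4.1) in frame 1 and (6.3, 6.3) in frame 2.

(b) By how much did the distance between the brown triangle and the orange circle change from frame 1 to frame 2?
-1.3

Distance in frame 1: 5.7. Distance in frame 2: 4.4.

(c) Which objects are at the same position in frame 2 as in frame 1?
the brown triangle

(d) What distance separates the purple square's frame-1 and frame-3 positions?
4.6

The purple square moved from (5.0, 9.2) to (6.1, 4.7), a distance of √(1.1² + 4.5²) ≈ 4.6.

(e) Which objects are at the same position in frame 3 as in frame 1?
the brown triangle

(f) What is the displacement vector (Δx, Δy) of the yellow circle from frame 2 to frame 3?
(-0.1, 1.5)

The yellow circle was at (1.6, 3.5) in frame 2 and (1.5, 5.0) in frame 3.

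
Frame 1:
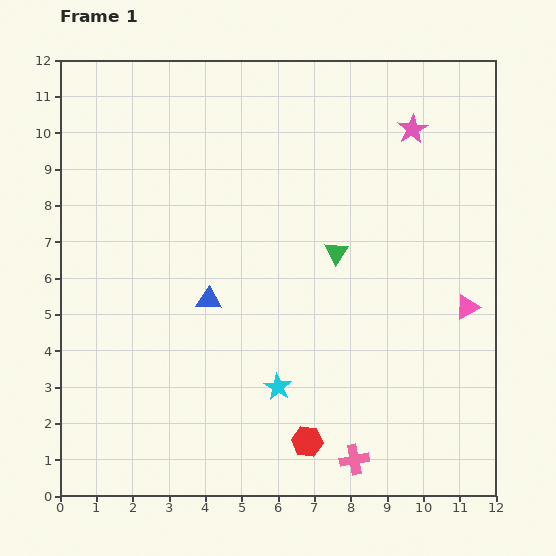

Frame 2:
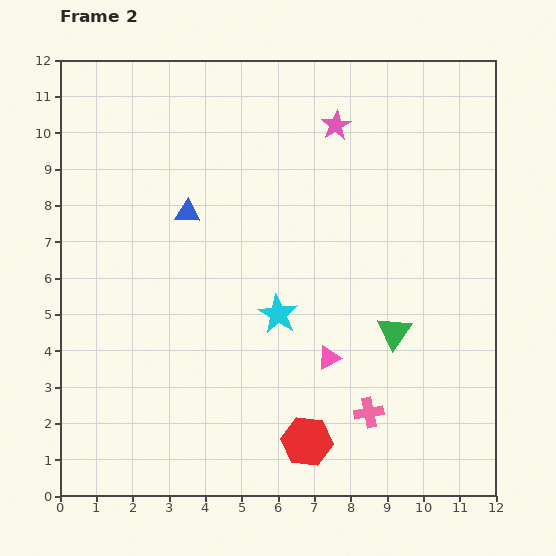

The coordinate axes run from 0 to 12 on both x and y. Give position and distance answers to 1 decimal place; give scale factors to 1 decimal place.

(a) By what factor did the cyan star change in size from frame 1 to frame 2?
1.5×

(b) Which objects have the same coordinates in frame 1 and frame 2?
the red hexagon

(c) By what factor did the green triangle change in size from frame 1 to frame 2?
1.5×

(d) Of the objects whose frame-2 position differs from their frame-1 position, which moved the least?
the pink cross

(moved 1.4)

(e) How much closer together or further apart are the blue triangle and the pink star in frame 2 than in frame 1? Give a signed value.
-2.5

Distance in frame 1: 7.3. Distance in frame 2: 4.8.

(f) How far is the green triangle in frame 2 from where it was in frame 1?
2.7

The green triangle moved from (7.6, 6.7) to (9.2, 4.5), a distance of √(1.6² + 2.2²) ≈ 2.7.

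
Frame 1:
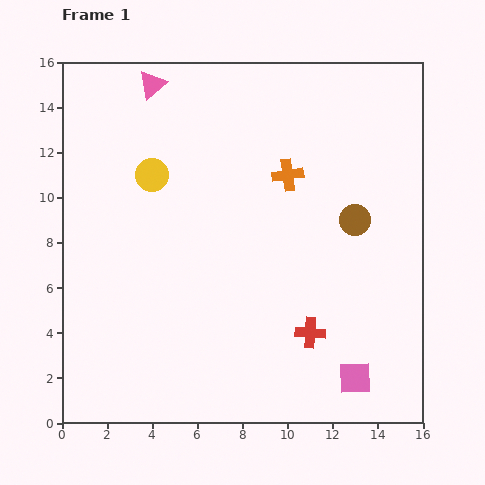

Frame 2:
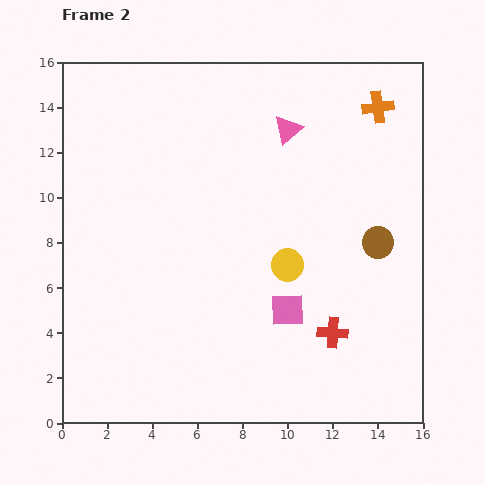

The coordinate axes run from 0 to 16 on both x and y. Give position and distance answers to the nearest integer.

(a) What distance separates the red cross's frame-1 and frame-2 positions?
1

The red cross moved from (11, 4) to (12, 4), a distance of √(1² + 0²) ≈ 1.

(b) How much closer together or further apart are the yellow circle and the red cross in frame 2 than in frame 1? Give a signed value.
-6

Distance in frame 1: 10. Distance in frame 2: 4.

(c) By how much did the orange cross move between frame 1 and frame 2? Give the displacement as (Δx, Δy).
(4, 3)

The orange cross was at (10, 11) in frame 1 and (14, 14) in frame 2.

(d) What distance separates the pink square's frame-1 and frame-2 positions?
4

The pink square moved from (13, 2) to (10, 5), a distance of √(3² + 3²) ≈ 4.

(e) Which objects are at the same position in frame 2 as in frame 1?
none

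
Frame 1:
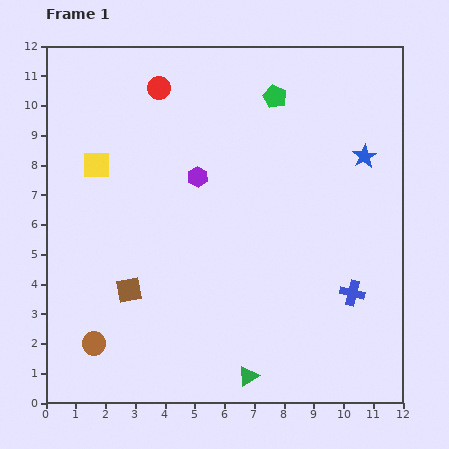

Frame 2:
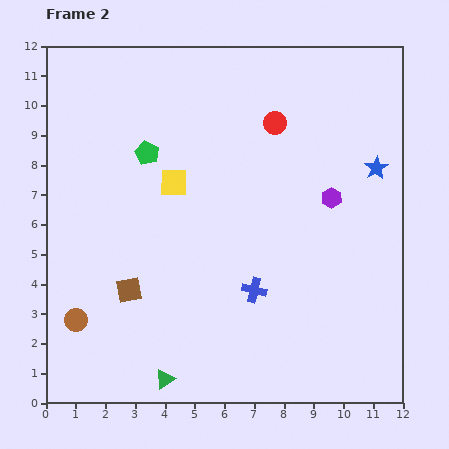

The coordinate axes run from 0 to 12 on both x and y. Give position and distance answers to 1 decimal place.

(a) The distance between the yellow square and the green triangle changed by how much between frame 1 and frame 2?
-2.1

Distance in frame 1: 8.7. Distance in frame 2: 6.6.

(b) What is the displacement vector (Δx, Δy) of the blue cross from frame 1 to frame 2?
(-3.3, 0.1)

The blue cross was at (10.3, 3.7) in frame 1 and (7.0, 3.8) in frame 2.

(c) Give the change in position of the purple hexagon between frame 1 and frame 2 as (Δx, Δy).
(4.5, -0.7)

The purple hexagon was at (5.1, 7.6) in frame 1 and (9.6, 6.9) in frame 2.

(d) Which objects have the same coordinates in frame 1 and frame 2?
the brown square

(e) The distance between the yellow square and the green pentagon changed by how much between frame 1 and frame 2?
-5.1

Distance in frame 1: 6.4. Distance in frame 2: 1.3.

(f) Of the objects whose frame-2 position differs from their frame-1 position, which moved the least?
the blue star

(moved 0.6)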